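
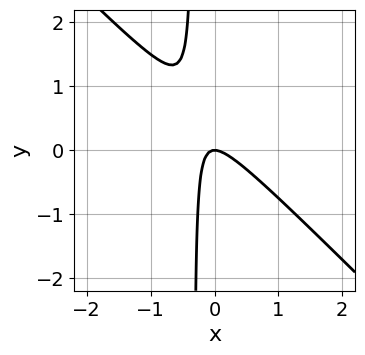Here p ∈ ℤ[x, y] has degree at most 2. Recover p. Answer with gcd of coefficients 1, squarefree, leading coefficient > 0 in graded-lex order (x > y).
1. The degree is 2 — the shape is more complex than any degree-1 curve.
2. Against the integer gridlines: it crosses the y-axis at the gridline y = 0; it crosses the x-axis at the gridline x = 0.
3. Putting this together gives p.

3*x^2 + 3*x*y + y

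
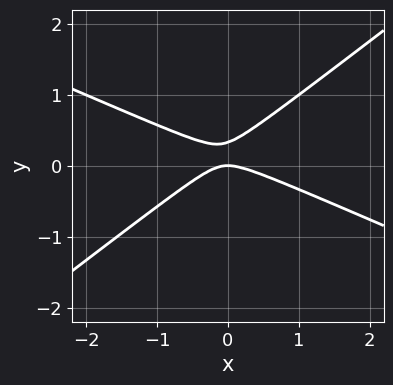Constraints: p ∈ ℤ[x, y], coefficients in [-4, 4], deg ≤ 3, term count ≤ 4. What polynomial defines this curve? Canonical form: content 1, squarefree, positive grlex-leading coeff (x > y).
x^2 + x*y - 3*y^2 + y

Degree: the shape is more complex than any degree-1 curve, so deg p = 2.
Reading off the gridlines: it meets the y-axis at y = 0 (among the integer gridlines); it crosses the x-axis at the gridline x = 0.
Solving for integer coefficients yields p as stated.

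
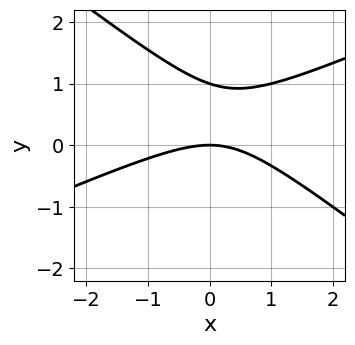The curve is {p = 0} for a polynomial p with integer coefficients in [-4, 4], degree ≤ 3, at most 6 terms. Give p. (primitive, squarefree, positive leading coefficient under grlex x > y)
x^2 - x*y - 3*y^2 + 3*y

The degree is 2 — a generic line meets the curve in up to 2 points.
Against the integer gridlines: it meets the x-axis at x = 0 (among the integer gridlines); the y-axis gridline crossings are at y ∈ {0, 1}.
Fitting integer coefficients to these (and the overall shape) gives p.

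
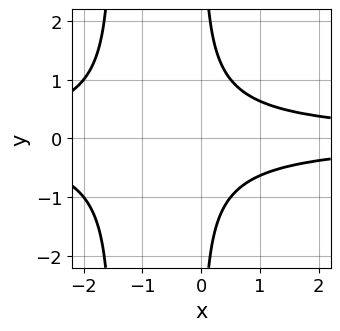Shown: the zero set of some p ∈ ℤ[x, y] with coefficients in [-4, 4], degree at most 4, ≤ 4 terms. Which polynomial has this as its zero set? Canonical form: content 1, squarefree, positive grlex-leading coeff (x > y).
Degree: a generic line meets the curve in up to 4 points, so deg p = 4.
Symmetries: the y ↦ −y reflection is a symmetry, so y appears only in even powers.
From the axis intercepts and sections: no x-intercept at any integer in the box; no y-intercept at any integer in the box.
These observations pin down the coefficients.

2*x^2*y^2 + 3*x*y^2 - 2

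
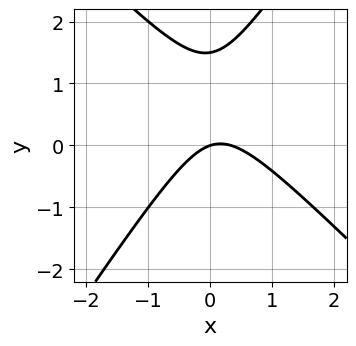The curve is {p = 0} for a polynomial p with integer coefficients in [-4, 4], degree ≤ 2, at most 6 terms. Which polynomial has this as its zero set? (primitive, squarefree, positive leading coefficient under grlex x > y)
(a) deg p = 2.
(b) From the axis intercepts and sections: one y-axis crossing is at y = 0; it crosses the x-axis at the gridline x = 0.
(c) Together with the visible shape, these determine p as stated.

3*x^2 + x*y - 2*y^2 - x + 3*y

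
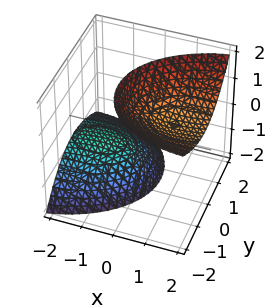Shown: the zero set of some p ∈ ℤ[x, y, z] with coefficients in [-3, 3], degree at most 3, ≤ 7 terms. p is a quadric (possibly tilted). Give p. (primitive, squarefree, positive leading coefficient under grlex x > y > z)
x^2 - 3*x*z + 2*y^2 + y*z - z^2 + 2

First, there are 2 components. They look like related sheets of one shape, so recover p as a whole.
Next, degree: the shape is more complex than any degree-1 surface, so deg p = 2.
Then, against the integer gridlines: the surface avoids every integer y-axis point in the box; it misses every integer gridline on the x-axis.
Finally, these observations pin down the coefficients.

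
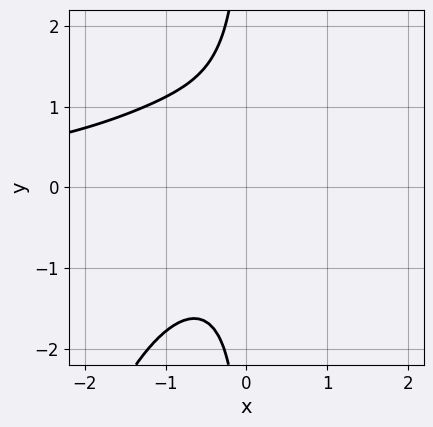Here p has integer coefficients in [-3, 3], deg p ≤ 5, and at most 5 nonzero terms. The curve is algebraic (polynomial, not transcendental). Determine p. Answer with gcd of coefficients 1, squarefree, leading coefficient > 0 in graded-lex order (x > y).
2*x^3*y + 3*x*y^2 + 3*x^2 + 3

(a) deg p = 4. A generic line meets the curve in up to 4 points.
(b) Reading off the gridlines: it misses every integer gridline on the y-axis; the curve avoids every integer x-axis point in the box.
(c) Solving for integer coefficients yields p as stated.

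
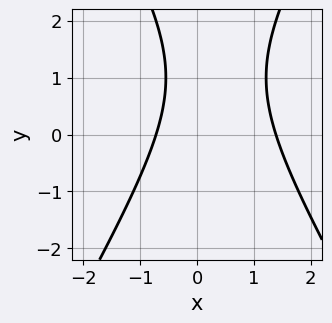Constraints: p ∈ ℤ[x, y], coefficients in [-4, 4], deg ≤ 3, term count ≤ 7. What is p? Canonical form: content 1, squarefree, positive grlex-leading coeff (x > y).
(a) Degree: the shape is more complex than any degree-1 curve, so deg p = 2.
(b) From the visible intercepts: the curve avoids every integer y-axis point in the box.
(c) Together with the visible shape, these determine p as stated.

3*x^2 - y^2 - 2*x + 2*y - 3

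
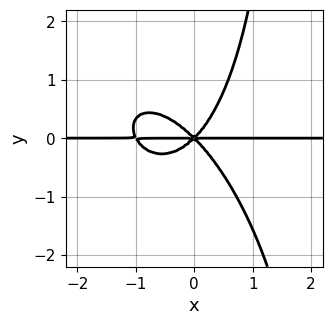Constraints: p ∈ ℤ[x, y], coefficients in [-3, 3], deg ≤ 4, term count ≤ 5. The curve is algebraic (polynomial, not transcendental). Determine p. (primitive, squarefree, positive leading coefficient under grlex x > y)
2*x^3*y + x^2*y^2 + x*y^3 + 2*x^2*y - 2*y^3

1. The degree is 4 — no degree-3 curve has this shape.
2. From the visible intercepts: one y-axis crossing is at y = 0; the visible x-axis segment lies entirely on the curve.
3. Putting this together gives p.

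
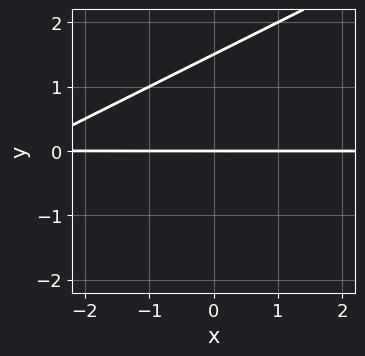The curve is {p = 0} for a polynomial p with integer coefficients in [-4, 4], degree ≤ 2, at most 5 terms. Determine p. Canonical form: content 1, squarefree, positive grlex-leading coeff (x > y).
(a) deg p = 2.
(b) Reading off the gridlines: it crosses the y-axis at the gridline y = 0; the visible x-axis segment lies entirely on the curve.
(c) Putting this together gives p.

x*y - 2*y^2 + 3*y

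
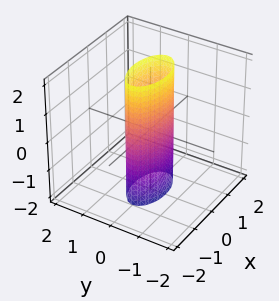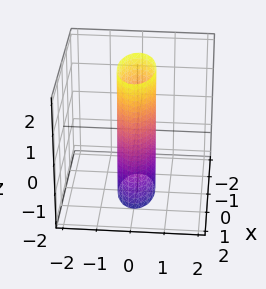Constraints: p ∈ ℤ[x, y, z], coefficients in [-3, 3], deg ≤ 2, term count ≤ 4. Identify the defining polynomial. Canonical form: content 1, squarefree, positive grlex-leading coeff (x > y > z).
deg p = 2.
Symmetries: the z ↦ −z reflection is a symmetry, so z appears only in even powers; mirror symmetry x ↦ −x ⇒ only even powers of x; it's symmetric under y → −y, forcing even powers of y.
From the visible intercepts: the surface avoids every integer z-axis point in the box; among the integer gridlines, it crosses the x-axis at x ∈ {-1, 1}.
Assembling these constraints gives the stated polynomial.

x^2 + 3*y^2 - 1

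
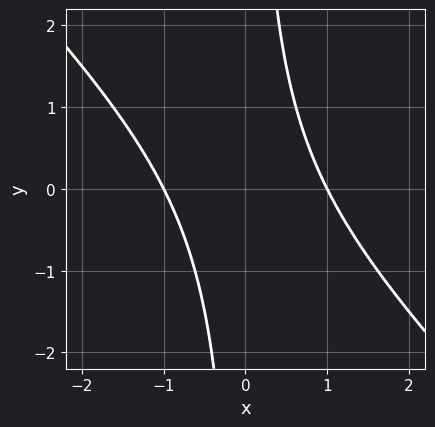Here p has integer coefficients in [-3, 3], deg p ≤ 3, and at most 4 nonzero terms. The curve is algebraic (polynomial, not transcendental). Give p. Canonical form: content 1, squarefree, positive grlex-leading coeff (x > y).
The degree is 2 — a generic line meets the curve in up to 2 points.
Against the integer gridlines: the curve avoids every integer y-axis point in the box; among the integer gridlines, it crosses the x-axis at x ∈ {-1, 1}.
Putting this together gives p.

x^2 + x*y - 1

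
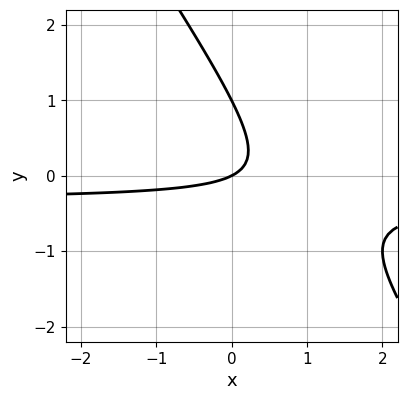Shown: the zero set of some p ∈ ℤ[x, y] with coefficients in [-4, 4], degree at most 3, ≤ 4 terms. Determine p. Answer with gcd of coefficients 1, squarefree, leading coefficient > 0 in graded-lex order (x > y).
First, deg p = 2. No degree-1 curve has this shape.
Then, checking where it meets the axes: the y-axis gridline crossings are at y ∈ {0, 1}; one x-axis crossing is at x = 0.
Finally, together with the visible shape, these determine p as stated.

3*x*y + 2*y^2 + x - 2*y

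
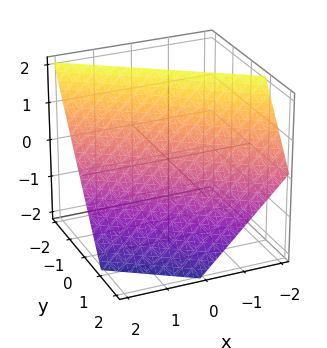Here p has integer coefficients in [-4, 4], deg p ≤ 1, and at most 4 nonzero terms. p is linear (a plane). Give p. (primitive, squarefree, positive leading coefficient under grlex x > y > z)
(a) deg p = 1. Every cross-section is a straight line — this is a plane.
(b) Against the integer gridlines: it crosses the z-axis at the gridline z = 1; it meets the x-axis at x = 1 (among the integer gridlines).
(c) Solving for integer coefficients yields p as stated.

2*x + 3*y + 2*z - 2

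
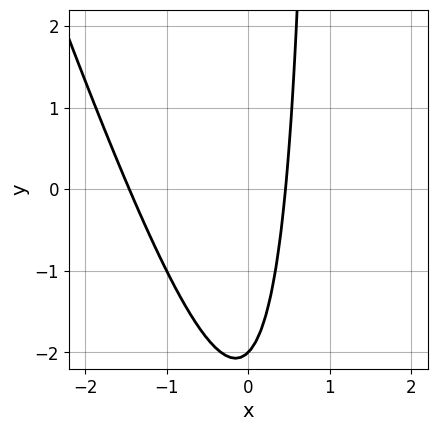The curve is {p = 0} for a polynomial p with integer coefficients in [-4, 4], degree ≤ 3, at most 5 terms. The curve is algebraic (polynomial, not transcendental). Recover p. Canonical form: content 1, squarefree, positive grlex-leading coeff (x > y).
3*x^2 + x*y + 3*x - y - 2

First, deg p = 2.
Then, checking where it meets the axes: one y-axis crossing is at y = -2.
Finally, assembling these constraints gives the stated polynomial.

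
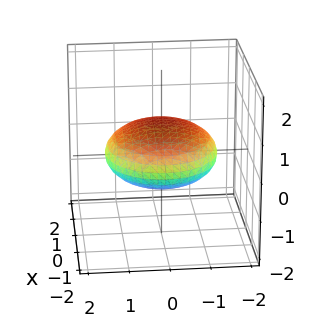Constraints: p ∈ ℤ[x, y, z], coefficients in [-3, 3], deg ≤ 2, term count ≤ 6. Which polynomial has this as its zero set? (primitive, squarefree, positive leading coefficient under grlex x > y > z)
Degree: a closed, bounded, convex surface; a quadric, so deg p = 2.
Symmetries: it's symmetric under z → −z, forcing even powers of z; rotational symmetry about the z-axis ⇒ p depends on x, y only through x² + y².
Reading off the gridlines: a circular section at z = 0 has radius between 1 and 2.
Fitting integer coefficients to these (and the overall shape) gives p.

x^2 + y^2 + 3*z^2 - 2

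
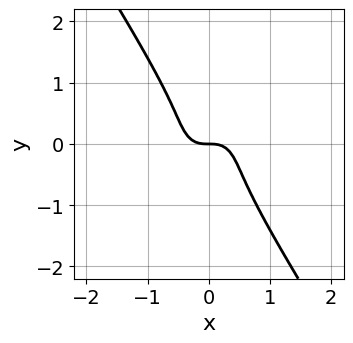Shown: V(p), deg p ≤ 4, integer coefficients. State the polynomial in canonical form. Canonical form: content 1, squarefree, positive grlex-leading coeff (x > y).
Degree: a generic line meets the curve in up to 3 points, so deg p = 3.
Against the integer gridlines: one x-axis crossing is at x = 0; it meets the y-axis at y = 0 (among the integer gridlines).
Solving for integer coefficients yields p as stated.

3*x^3 + 2*x*y^2 + 2*y^3 + y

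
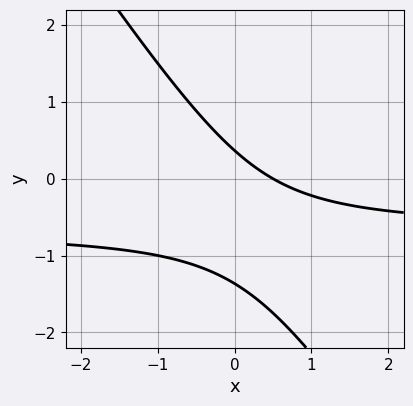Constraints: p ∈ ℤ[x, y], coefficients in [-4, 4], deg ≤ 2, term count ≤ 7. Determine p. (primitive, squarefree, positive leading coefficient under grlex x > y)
3*x*y + 2*y^2 + 2*x + 2*y - 1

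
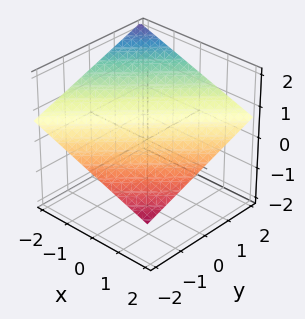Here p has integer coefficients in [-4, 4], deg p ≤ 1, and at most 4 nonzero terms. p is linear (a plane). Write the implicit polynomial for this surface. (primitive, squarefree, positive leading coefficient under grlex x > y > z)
x - y + 3*z - 2

(a) Degree: every cross-section is a straight line — this is a plane, so deg p = 1.
(b) From the visible intercepts: it meets the x-axis at x = 2 (among the integer gridlines); one y-axis crossing is at y = -2.
(c) Matching integer coefficients to the picture gives p.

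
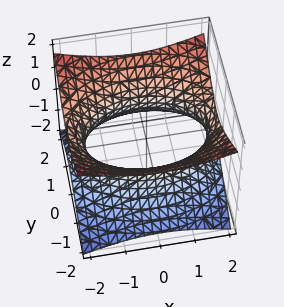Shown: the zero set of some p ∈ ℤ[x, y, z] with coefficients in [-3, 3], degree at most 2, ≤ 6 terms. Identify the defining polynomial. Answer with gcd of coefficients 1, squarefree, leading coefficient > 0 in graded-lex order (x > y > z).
The degree is 2 — one connected sheet with a waist; a quadric.
Symmetries: the y ↦ −y reflection is a symmetry, so y appears only in even powers; it's symmetric under z → −z, forcing even powers of z; mirror symmetry x ↦ −x ⇒ only even powers of x.
Observable constraints: no z-intercept at any integer in the box.
Matching integer coefficients to the picture gives p.

x^2 + 2*y^2 - 3*z^2 - 3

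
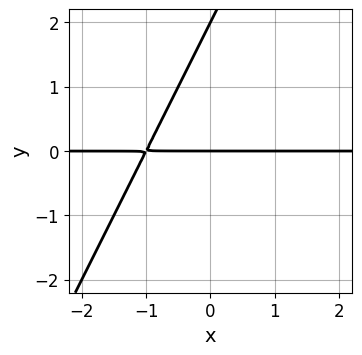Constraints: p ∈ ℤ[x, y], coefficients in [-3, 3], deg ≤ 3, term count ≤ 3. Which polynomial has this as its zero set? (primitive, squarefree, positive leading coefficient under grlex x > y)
2*x*y - y^2 + 2*y

deg p = 2. No degree-1 curve has this shape.
Checking where it meets the axes: the y-axis gridline crossings are at y ∈ {0, 2}; every point of the x-axis in the box is on the curve.
Fitting integer coefficients to these (and the overall shape) gives p.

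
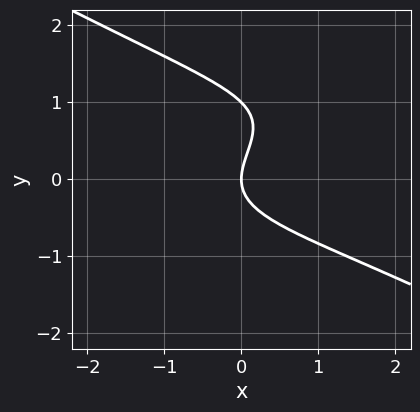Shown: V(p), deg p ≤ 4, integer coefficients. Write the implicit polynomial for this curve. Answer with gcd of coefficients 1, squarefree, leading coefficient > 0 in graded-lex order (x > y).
x^2*y - 3*y^3 + 3*y^2 - 3*x

1. The degree is 3 — the shape is more complex than any degree-2 curve.
2. Reading off the gridlines: among the integer gridlines, it crosses the y-axis at y ∈ {0, 1}; it crosses the x-axis at the gridline x = 0.
3. Assembling these constraints gives the stated polynomial.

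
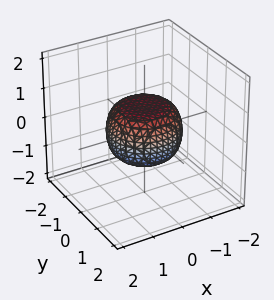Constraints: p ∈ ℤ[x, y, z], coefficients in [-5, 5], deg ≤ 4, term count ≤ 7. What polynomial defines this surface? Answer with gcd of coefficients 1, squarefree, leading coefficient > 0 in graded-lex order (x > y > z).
2*x^4 + 4*x^2*y^2 + 2*y^4 - x^2 - y^2 + 3*z^2 - 2

Degree: a generic line meets the surface in up to 4 points, so deg p = 4.
Symmetries: the z-axis is an axis of rotation, so x and y enter only as x² + y².
Reading off the gridlines: a circular section at z = 0 has radius between 1 and 2.
Matching integer coefficients to the picture gives p.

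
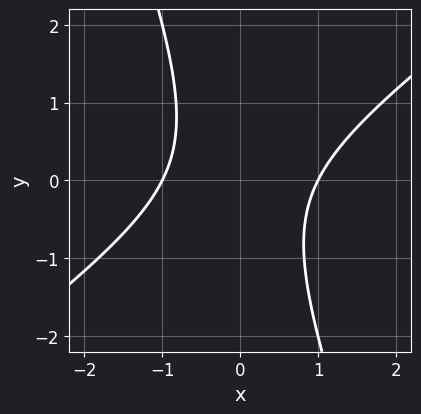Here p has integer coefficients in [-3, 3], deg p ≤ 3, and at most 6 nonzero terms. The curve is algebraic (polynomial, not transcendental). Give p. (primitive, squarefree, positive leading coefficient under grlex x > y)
Degree: the shape is more complex than any degree-1 curve, so deg p = 2.
From the axis intercepts and sections: among the integer gridlines, it crosses the x-axis at x ∈ {-1, 1}; no y-intercept at any integer in the box.
Together with the visible shape, these determine p as stated.

2*x^2 - 2*x*y - y^2 - 2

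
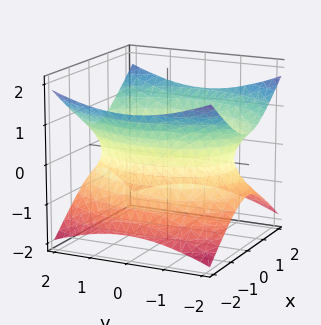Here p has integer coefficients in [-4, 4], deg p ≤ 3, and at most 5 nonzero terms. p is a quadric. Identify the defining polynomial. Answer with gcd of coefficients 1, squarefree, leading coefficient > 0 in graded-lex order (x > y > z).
2*x^2 + y^2 - 3*z^2 - 3

First, the degree is 2 — one connected sheet with a waist; a quadric.
Then, symmetries: mirror symmetry x ↦ −x ⇒ only even powers of x; it's symmetric under y → −y, forcing even powers of y; the z ↦ −z reflection is a symmetry, so z appears only in even powers.
Then, checking where it meets the axes: it misses every integer gridline on the z-axis.
Finally, fitting integer coefficients to these (and the overall shape) gives p.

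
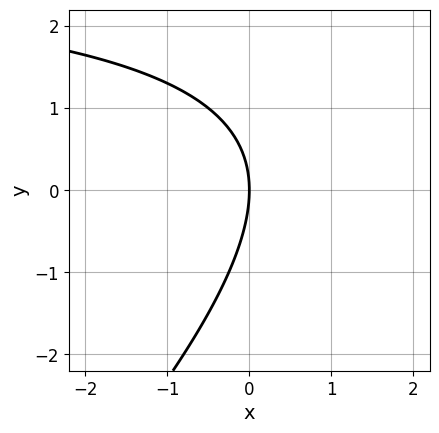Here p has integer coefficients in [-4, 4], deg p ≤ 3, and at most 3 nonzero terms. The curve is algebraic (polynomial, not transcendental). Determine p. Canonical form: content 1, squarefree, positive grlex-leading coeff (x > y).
(a) Degree: the shape is more complex than any degree-1 curve, so deg p = 2.
(b) Observable constraints: one y-axis crossing is at y = 0; it crosses the x-axis at the gridline x = 0.
(c) Solving for integer coefficients yields p as stated.

x*y - y^2 - 3*x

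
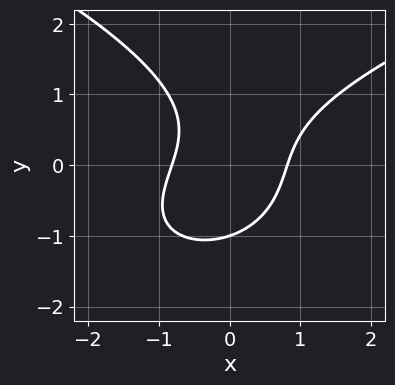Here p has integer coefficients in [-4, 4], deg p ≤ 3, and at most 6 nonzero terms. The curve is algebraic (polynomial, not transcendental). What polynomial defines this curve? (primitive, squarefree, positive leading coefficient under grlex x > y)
The degree is 3 — a generic line meets the curve in up to 3 points.
Reading off the gridlines: it crosses the y-axis at the gridline y = -1.
Together with the visible shape, these determine p as stated.

2*y^3 - 3*x^2 + 2*x*y + 2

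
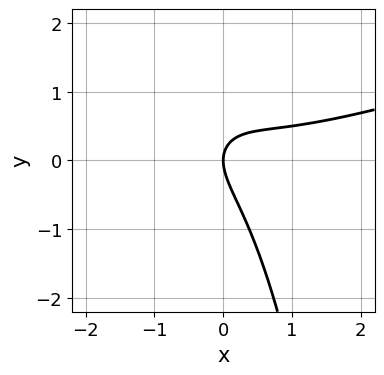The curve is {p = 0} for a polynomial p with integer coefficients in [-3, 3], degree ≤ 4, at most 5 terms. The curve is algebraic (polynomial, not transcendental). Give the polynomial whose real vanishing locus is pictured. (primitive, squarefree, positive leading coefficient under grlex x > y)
(a) The degree is 3 — a generic line meets the curve in up to 3 points.
(b) Against the integer gridlines: one x-axis crossing is at x = 0; it crosses the y-axis at the gridline y = 0.
(c) Putting this together gives p.

x^3 - 3*x^2*y - 2*x*y - 2*y^2 + 2*x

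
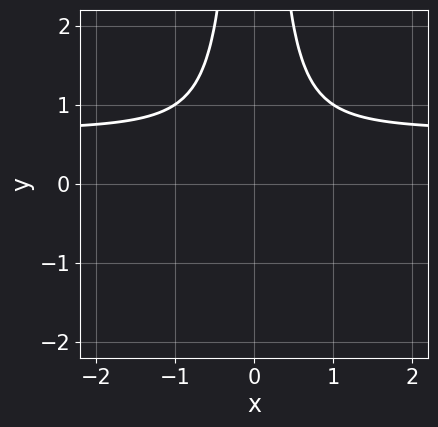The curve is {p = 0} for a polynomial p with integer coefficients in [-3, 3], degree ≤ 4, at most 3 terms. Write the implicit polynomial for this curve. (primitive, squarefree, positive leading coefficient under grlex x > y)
3*x^2*y - 2*x^2 - 1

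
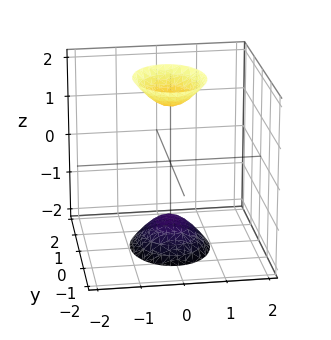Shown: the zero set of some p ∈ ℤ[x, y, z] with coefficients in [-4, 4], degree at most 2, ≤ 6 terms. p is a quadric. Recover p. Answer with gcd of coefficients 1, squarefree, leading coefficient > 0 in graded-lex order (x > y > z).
First, there are 2 components. Treating them together as one polynomial.
Then, degree: two sheets facing apart; a quadric, so deg p = 2.
Next, symmetries: it's symmetric under z → −z, forcing even powers of z; it's symmetric under y → −y, forcing even powers of y; it's symmetric under x → −x, forcing even powers of x.
Next, reading off the gridlines: no y-intercept at any integer in the box; the surface avoids every integer x-axis point in the box.
Finally, the integer polynomial consistent with all of this is the stated p.

3*x^2 + 2*y^2 - z^2 + 2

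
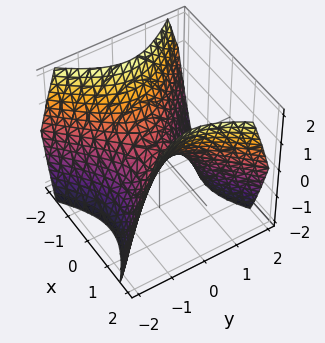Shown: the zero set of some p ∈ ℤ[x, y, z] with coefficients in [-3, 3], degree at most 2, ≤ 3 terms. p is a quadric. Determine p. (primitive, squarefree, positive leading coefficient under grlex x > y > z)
x^2 - y^2 - z

(a) The degree is 2 — a hyperbolic paraboloid; a quadric.
(b) Symmetries: the x ↦ −x reflection is a symmetry, so x appears only in even powers; it's symmetric under y → −y, forcing even powers of y.
(c) From the axis intercepts and sections: one x-axis crossing is at x = 0; one y-axis crossing is at y = 0; it meets the z-axis at z = 0 (among the integer gridlines).
(d) Assembling these constraints gives the stated polynomial.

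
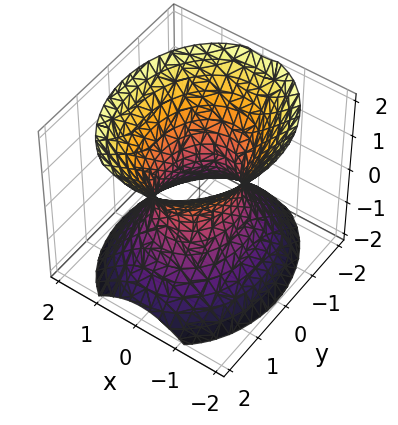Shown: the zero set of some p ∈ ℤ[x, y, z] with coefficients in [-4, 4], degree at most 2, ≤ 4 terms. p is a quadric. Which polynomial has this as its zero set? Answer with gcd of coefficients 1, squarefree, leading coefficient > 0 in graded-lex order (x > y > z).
3*x^2 + 2*y^2 - 2*z^2 - 2

(a) The degree is 2 — an hourglass — one-sheet hyperboloid; a quadric.
(b) Symmetries: mirror symmetry z ↦ −z ⇒ only even powers of z; it's symmetric under y → −y, forcing even powers of y; mirror symmetry x ↦ −x ⇒ only even powers of x.
(c) Reading off the gridlines: the y-axis gridline crossings are at y ∈ {-1, 1}; the surface avoids every integer z-axis point in the box.
(d) Fitting integer coefficients to these (and the overall shape) gives p.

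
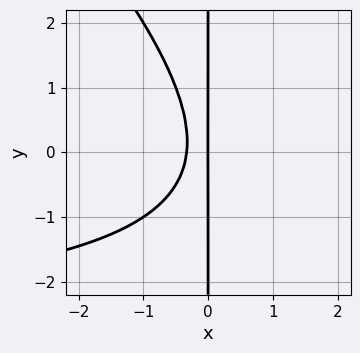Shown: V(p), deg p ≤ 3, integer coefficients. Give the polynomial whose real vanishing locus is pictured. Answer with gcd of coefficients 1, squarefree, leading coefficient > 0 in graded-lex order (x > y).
x^2*y + x*y^2 + 3*x^2 + x

The degree is 3 — no degree-2 curve has this shape.
From the visible intercepts: it meets the x-axis at x = 0 (among the integer gridlines); every point of the y-axis in the box is on the curve.
The integer polynomial consistent with all of this is the stated p.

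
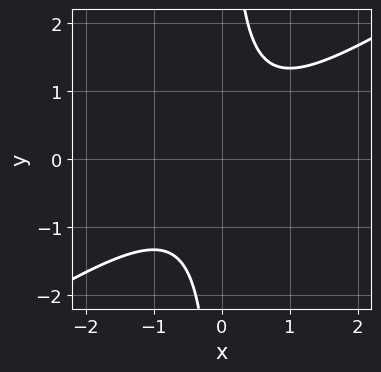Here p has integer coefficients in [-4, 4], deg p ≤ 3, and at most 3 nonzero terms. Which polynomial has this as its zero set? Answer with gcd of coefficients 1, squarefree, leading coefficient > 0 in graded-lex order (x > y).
First, degree: the shape is more complex than any degree-1 curve, so deg p = 2.
Next, against the integer gridlines: no y-intercept at any integer in the box; the curve avoids every integer x-axis point in the box.
Finally, the integer polynomial consistent with all of this is the stated p.

2*x^2 - 3*x*y + 2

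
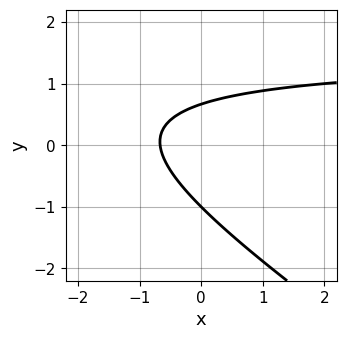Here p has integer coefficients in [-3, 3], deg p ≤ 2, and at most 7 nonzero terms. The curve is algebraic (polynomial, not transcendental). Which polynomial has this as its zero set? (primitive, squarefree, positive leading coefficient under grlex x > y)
2*x*y + 3*y^2 - 3*x + y - 2

First, deg p = 2.
Next, from the axis intercepts and sections: it crosses the y-axis at the gridline y = -1.
Finally, these observations pin down the coefficients.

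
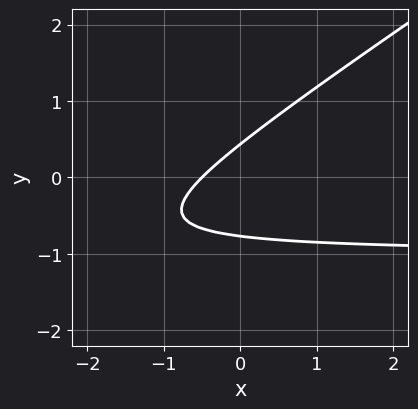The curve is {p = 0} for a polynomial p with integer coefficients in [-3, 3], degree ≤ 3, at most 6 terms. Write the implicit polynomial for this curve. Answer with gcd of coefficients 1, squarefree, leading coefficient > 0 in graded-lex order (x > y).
(a) Degree: no degree-1 curve has this shape, so deg p = 2.
(b) Solving for integer coefficients yields p as stated.

2*x*y - 3*y^2 + 2*x - y + 1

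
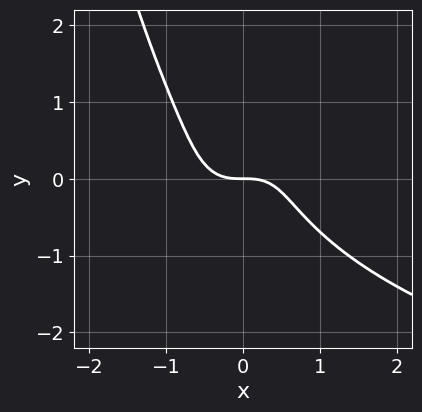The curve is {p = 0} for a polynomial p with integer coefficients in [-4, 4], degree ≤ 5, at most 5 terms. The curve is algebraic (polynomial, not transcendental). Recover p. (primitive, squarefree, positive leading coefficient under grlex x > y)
(a) Degree: the shape is more complex than any degree-3 curve, so deg p = 4.
(b) From the axis intercepts and sections: one x-axis crossing is at x = 0; one y-axis crossing is at y = 0.
(c) Assembling these constraints gives the stated polynomial.

2*x^2*y^2 - 3*x^3 - 2*y^3 - 2*y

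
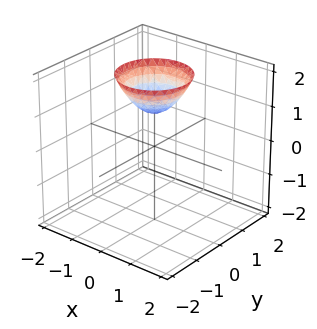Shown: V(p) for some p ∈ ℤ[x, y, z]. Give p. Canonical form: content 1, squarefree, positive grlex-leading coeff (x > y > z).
1. The degree is 2 — the shape is more complex than any degree-1 surface.
2. Symmetries: rotational symmetry about the z-axis ⇒ p depends on x, y only through x² + y².
3. Checking where it meets the axes: the surface avoids every integer x-axis point in the box; no y-intercept at any integer in the box; one z-axis crossing is at z = 1.
4. These observations pin down the coefficients.

x^2 + y^2 - z + 1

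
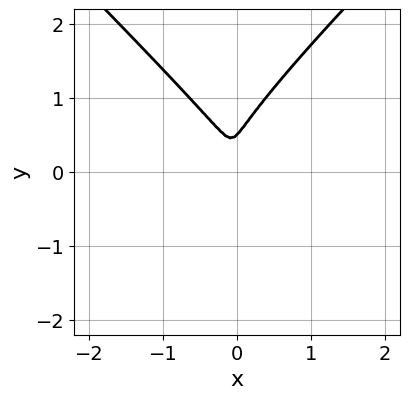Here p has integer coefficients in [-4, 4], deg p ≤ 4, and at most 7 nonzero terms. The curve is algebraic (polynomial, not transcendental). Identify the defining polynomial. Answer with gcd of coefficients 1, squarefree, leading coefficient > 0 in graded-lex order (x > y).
deg p = 3. No degree-2 curve has this shape.
Matching integer coefficients to the picture gives p.

2*x^2*y - 2*y^3 + 2*x^2 + x*y + y^2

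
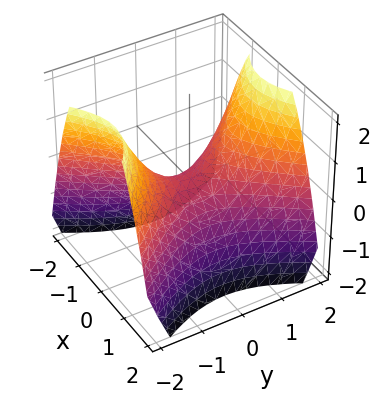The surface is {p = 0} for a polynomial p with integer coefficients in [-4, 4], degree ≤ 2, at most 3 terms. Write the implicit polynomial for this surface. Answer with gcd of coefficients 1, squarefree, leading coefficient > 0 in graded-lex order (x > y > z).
3*x^2 - 2*y^2 + 3*z

First, degree: a hyperbolic paraboloid; a quadric, so deg p = 2.
Then, symmetries: the x ↦ −x reflection is a symmetry, so x appears only in even powers; it's symmetric under y → −y, forcing even powers of y.
Then, from the axis intercepts and sections: one y-axis crossing is at y = 0; one z-axis crossing is at z = 0.
Finally, the integer polynomial consistent with all of this is the stated p.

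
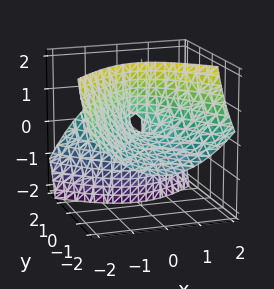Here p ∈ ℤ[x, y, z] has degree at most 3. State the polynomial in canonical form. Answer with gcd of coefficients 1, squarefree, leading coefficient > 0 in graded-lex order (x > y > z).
1. The degree is 2 — no degree-1 surface has this shape.
2. From the visible intercepts: one x-axis crossing is at x = 0; it crosses the y-axis at the gridline y = 0.
3. Matching integer coefficients to the picture gives p.

2*x^2 - y^2 + 3*y*z - z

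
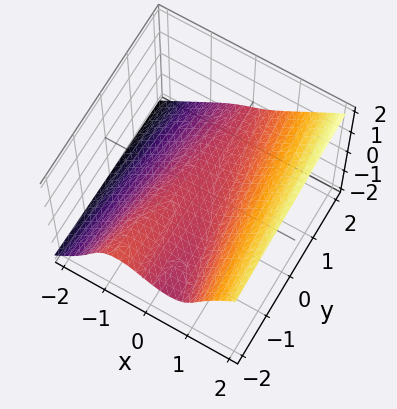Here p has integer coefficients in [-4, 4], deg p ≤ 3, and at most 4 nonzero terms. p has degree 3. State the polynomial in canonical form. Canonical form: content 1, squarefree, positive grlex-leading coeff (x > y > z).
The degree is 3 — a generic line meets the surface in up to 3 points.
From the axis intercepts and sections: it meets the z-axis at z = 0 (among the integer gridlines); one x-axis crossing is at x = 0.
Solving for integer coefficients yields p as stated. Check: (0, 2, 0) on the y-axis lies on the surface, and p(0, 2, 0) = 0. ✓

2*x^3 - 2*z^3 + x*y - 3*z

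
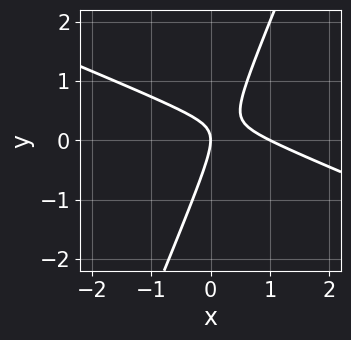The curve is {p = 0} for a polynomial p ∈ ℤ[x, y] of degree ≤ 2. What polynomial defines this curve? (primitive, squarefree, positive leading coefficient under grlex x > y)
x^2 + 2*x*y - y^2 - x

First, degree: a generic line meets the curve in up to 2 points, so deg p = 2.
Then, observable constraints: it crosses the y-axis at the gridline y = 0; among the integer gridlines, it crosses the x-axis at x ∈ {0, 1}.
Finally, together with the visible shape, these determine p as stated.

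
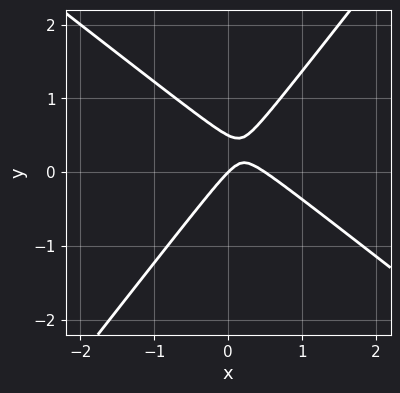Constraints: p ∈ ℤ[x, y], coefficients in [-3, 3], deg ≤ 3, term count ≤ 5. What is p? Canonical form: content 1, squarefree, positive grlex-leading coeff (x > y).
(a) The degree is 2 — no degree-1 curve has this shape.
(b) Observable constraints: it crosses the y-axis at the gridline y = 0; it meets the x-axis at x = 0 (among the integer gridlines).
(c) These observations pin down the coefficients.

2*x^2 + x*y - 2*y^2 - x + y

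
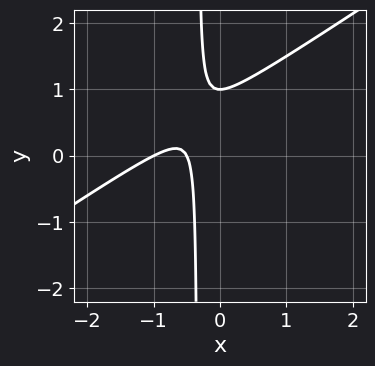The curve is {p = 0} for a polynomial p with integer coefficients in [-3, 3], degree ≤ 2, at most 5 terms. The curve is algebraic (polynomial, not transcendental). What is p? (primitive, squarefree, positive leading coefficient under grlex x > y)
deg p = 2. No degree-1 curve has this shape.
Reading off the gridlines: one x-axis crossing is at x = -1; it meets the y-axis at y = 1 (among the integer gridlines).
Solving for integer coefficients yields p as stated.

2*x^2 - 3*x*y + 3*x - y + 1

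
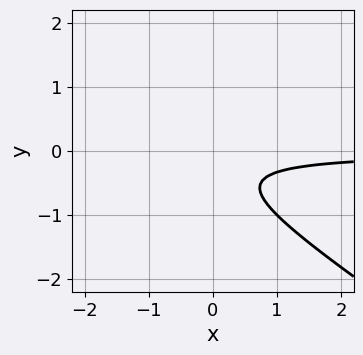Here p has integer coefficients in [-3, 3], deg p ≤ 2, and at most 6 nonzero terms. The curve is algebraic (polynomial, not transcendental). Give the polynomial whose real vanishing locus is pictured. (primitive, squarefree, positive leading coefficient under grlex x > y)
2*x*y + 3*y^2 + 2*y + 1

First, the degree is 2 — the shape is more complex than any degree-1 curve.
Next, from the axis intercepts and sections: no x-intercept at any integer in the box; it misses every integer gridline on the y-axis.
Finally, together with the visible shape, these determine p as stated.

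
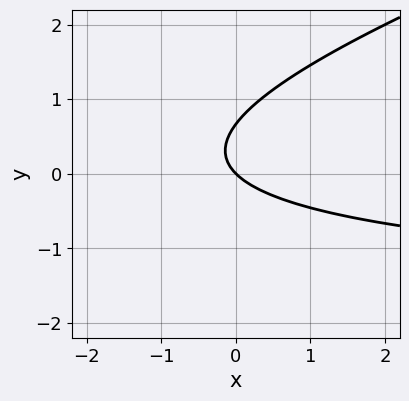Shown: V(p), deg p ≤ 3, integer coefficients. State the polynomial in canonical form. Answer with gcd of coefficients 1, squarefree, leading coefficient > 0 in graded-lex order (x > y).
1. deg p = 2. A generic line meets the curve in up to 2 points.
2. From the axis intercepts and sections: it meets the x-axis at x = 0 (among the integer gridlines); it meets the y-axis at y = 0 (among the integer gridlines).
3. Assembling these constraints gives the stated polynomial.

x*y - 3*y^2 + 2*x + 2*y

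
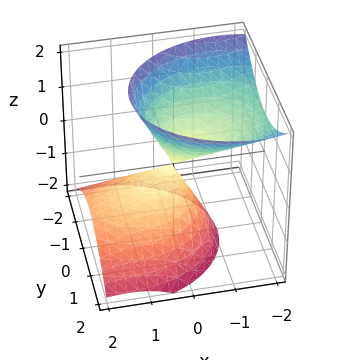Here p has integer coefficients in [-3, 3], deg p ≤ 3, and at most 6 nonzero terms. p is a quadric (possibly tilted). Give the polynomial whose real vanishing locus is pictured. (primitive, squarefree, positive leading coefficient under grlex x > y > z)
2*x^2 + 3*x*z + 3*y^2 - 2*z^2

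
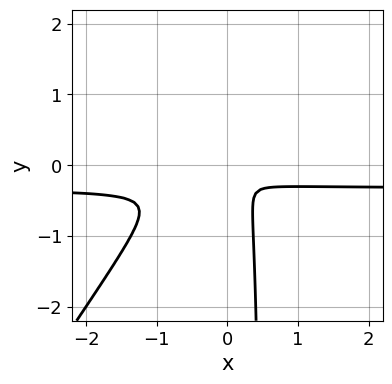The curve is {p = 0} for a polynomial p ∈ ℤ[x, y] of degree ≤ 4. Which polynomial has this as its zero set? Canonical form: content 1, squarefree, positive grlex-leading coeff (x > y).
3*x^2*y - 2*x*y^2 + x^2 + y^2

The degree is 3 — the shape is more complex than any degree-2 curve.
The integer polynomial consistent with all of this is the stated p.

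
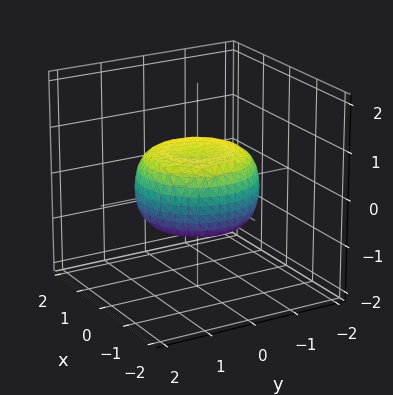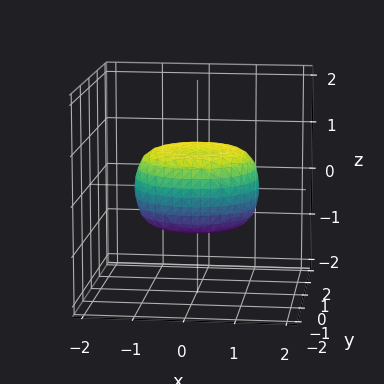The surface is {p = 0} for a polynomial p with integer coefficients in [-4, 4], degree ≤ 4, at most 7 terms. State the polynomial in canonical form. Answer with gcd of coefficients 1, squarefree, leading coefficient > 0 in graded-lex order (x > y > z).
x^4 + 2*x^2*y^2 + y^4 - x^2 - y^2 + 2*z^2 - 1

First, the degree is 4 — no degree-3 surface has this shape.
Next, symmetry: the surface is invariant under rotation about z: p = q(x² + y², z).
Then, observable constraints: a circular section at z = 0 has radius between 1 and 2.
Finally, together with the visible shape, these determine p as stated.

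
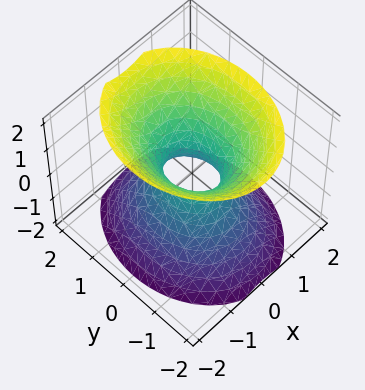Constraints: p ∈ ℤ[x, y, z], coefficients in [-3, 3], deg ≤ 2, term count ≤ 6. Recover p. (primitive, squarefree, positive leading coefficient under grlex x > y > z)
First, degree: an hourglass — one-sheet hyperboloid; a quadric, so deg p = 2.
Next, symmetries: it's symmetric under z → −z, forcing even powers of z; it's symmetric under y → −y, forcing even powers of y; it's symmetric under x → −x, forcing even powers of x.
Then, against the integer gridlines: it misses every integer gridline on the z-axis.
Finally, putting this together gives p.

3*x^2 + 2*y^2 - 2*z^2 - 1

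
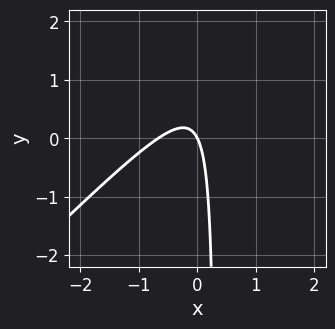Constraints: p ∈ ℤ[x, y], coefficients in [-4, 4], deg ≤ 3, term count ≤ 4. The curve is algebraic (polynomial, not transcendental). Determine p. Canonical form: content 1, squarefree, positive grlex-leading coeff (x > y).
1. deg p = 2. No degree-1 curve has this shape.
2. Against the integer gridlines: one x-axis crossing is at x = 0; it meets the y-axis at y = 0 (among the integer gridlines).
3. Matching integer coefficients to the picture gives p.

3*x^2 - 3*x*y + 2*x + y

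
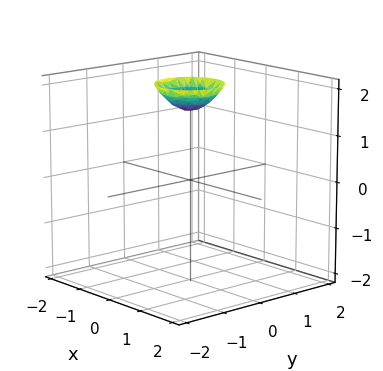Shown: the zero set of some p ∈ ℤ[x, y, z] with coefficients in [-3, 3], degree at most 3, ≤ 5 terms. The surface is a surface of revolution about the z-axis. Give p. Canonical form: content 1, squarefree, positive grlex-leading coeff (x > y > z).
2*x^2 + 2*y^2 - 2*z + 3

1. Degree: a generic line meets the surface in up to 2 points, so deg p = 2.
2. Symmetries: rotational symmetry about the z-axis ⇒ p depends on x, y only through x² + y².
3. Against the integer gridlines: a circular section at z = 2 has radius between 0 and 1; the surface avoids every integer y-axis point in the box.
4. Matching integer coefficients to the picture gives p.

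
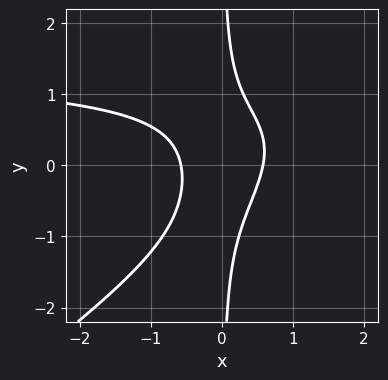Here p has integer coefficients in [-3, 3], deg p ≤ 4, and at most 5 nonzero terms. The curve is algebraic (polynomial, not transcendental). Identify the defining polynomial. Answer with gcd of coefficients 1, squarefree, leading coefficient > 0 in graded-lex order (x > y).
2*x^2*y - 3*x*y^2 - 3*x^2 + 1

1. Degree: no degree-2 curve has this shape, so deg p = 3.
2. Checking where it meets the axes: the curve avoids every integer y-axis point in the box.
3. These observations pin down the coefficients.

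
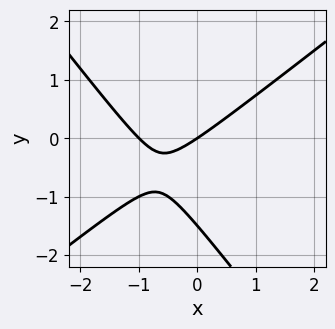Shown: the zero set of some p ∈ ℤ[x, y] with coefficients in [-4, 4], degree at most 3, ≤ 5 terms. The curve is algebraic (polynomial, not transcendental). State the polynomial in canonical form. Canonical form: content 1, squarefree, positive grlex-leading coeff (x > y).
2*x^2 - x*y - 2*y^2 + 2*x - 3*y

deg p = 2.
Checking where it meets the axes: it meets the y-axis at y = 0 (among the integer gridlines); among the integer gridlines, it crosses the x-axis at x ∈ {-1, 0}.
Solving for integer coefficients yields p as stated.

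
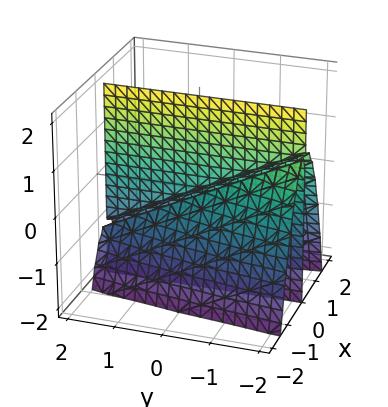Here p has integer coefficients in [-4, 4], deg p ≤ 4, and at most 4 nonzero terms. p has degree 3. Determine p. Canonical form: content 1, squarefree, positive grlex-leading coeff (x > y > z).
3*x^3 + x*y + 2*x*z

(a) The picture has 2 separate pieces. They look like related sheets of one shape, so recover p as a whole.
(b) The degree is 3 — the shape is more complex than any degree-2 surface.
(c) From the axis intercepts and sections: the visible z-axis segment lies entirely on the surface; one x-axis crossing is at x = 0; the visible y-axis segment lies entirely on the surface.
(d) Together with the visible shape, these determine p as stated.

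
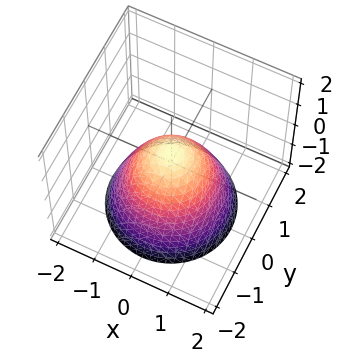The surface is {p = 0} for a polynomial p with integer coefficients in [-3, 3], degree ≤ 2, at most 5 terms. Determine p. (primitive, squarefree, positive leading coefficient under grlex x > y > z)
2*x^2 + 2*y^2 + 2*z - 1

1. Degree: the shape is more complex than any degree-1 surface, so deg p = 2.
2. Symmetries: every cross-section ⟂ z is a circle, so x, y appear only via x² + y².
3. From the visible intercepts: a circular section at z = 0 has radius between 0 and 1.
4. These observations pin down the coefficients.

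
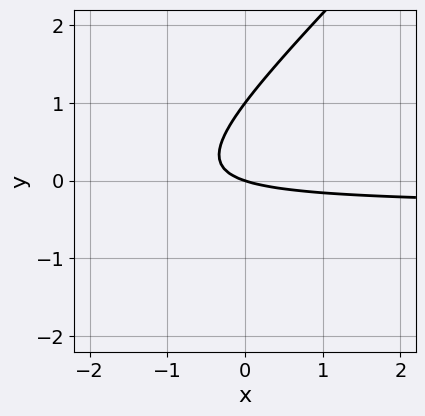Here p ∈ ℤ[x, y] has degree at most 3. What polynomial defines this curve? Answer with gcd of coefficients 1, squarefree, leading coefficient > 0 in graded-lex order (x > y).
3*x*y - 3*y^2 + x + 3*y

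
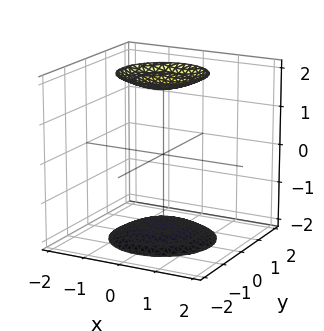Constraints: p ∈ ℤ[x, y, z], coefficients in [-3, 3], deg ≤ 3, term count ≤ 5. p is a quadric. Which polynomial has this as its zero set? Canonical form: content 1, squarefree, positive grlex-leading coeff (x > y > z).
x^2 + y^2 - z^2 + 3

(a) I count 2 distinct pieces.
(b) Degree: two separate bowl-shaped sheets opening away from each other; a quadric, so deg p = 2.
(c) Symmetries: mirror symmetry z ↦ −z ⇒ only even powers of z; the z-axis is an axis of rotation, so x and y enter only as x² + y².
(d) Against the integer gridlines: it misses every integer gridline on the x-axis; a circular section at z = -2 has radius exactly 1; no y-intercept at any integer in the box.
(e) Matching integer coefficients to the picture gives p.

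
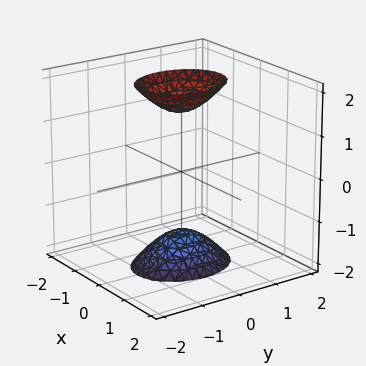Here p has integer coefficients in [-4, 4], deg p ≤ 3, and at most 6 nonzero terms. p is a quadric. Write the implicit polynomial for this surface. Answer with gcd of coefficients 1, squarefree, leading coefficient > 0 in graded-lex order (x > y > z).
3*x^2 + 2*y^2 - z^2 + 2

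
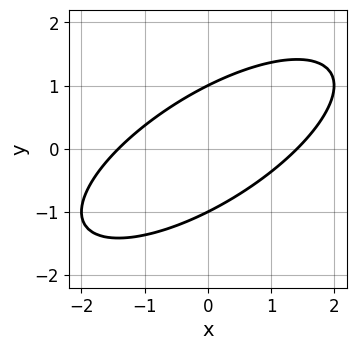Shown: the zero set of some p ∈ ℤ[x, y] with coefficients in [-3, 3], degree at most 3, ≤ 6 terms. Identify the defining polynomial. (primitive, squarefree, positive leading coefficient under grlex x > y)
1. The degree is 2 — no degree-1 curve has this shape.
2. Reading off the gridlines: the y-axis gridline crossings are at y ∈ {-1, 1}.
3. Matching integer coefficients to the picture gives p.

x^2 - 2*x*y + 2*y^2 - 2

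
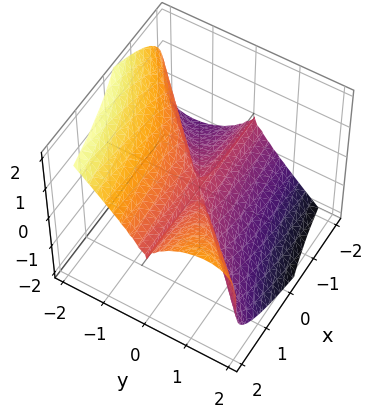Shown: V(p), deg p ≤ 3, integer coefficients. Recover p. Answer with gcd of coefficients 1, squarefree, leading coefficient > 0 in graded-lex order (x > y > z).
x*y^2 - y^3 - z^3

Degree: no degree-2 surface has this shape, so deg p = 3.
Observable constraints: one y-axis crossing is at y = 0; every point of the x-axis in the box is on the surface; it crosses the z-axis at the gridline z = 0.
Solving for integer coefficients yields p as stated.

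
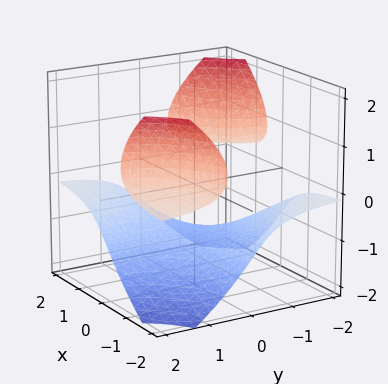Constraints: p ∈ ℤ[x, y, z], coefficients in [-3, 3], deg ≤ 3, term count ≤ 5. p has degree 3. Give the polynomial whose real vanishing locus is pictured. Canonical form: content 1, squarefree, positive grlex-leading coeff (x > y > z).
3*x*y*z + 2*z^3 + 2

First, the picture has 3 separate pieces. Treating them together as one polynomial.
Next, the degree is 3 — no degree-2 surface has this shape.
Then, against the integer gridlines: it misses every integer gridline on the x-axis; it crosses the z-axis at the gridline z = -1.
Finally, together with the visible shape, these determine p as stated.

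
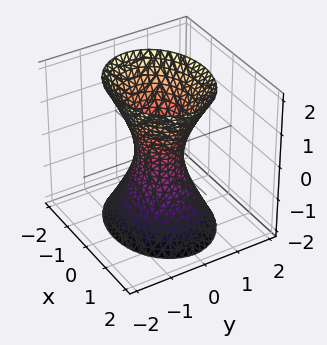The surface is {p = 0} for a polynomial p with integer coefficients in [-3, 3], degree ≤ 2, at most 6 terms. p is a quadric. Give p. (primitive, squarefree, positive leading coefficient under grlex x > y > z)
(a) The degree is 2 — an hourglass — one-sheet hyperboloid; a quadric.
(b) Symmetries: mirror symmetry x ↦ −x ⇒ only even powers of x; mirror symmetry z ↦ −z ⇒ only even powers of z; it's symmetric under y → −y, forcing even powers of y.
(c) From the visible intercepts: no z-intercept at any integer in the box.
(d) These observations pin down the coefficients.

2*x^2 + 3*y^2 - z^2 - 1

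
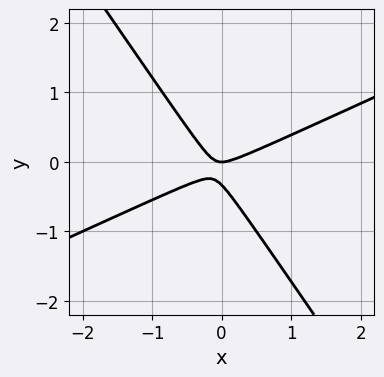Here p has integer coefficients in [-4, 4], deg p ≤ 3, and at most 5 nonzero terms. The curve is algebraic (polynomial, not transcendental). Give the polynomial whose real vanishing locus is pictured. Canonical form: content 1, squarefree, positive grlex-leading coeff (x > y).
(a) Degree: no degree-1 curve has this shape, so deg p = 2.
(b) Observable constraints: one x-axis crossing is at x = 0; one y-axis crossing is at y = 0.
(c) Putting this together gives p.

2*x^2 - 3*x*y - 3*y^2 - y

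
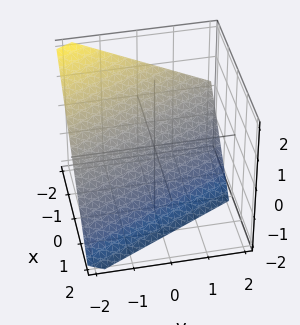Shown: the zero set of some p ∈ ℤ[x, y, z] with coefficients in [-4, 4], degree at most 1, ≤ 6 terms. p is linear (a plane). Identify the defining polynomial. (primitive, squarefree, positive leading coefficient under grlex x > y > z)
2*x + y + 2*z + 2

Degree: every cross-section is a straight line — this is a plane, so deg p = 1.
From the axis intercepts and sections: one z-axis crossing is at z = -1; it meets the x-axis at x = -1 (among the integer gridlines); it meets the y-axis at y = -2 (among the integer gridlines).
The integer polynomial consistent with all of this is the stated p.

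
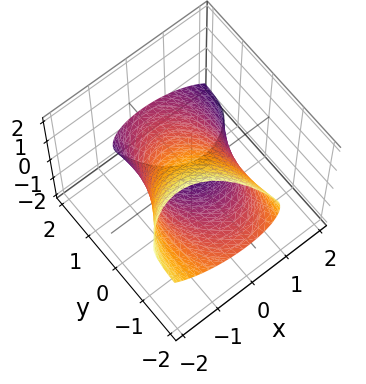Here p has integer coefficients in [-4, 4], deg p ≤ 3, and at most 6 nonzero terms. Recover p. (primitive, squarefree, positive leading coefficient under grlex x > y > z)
First, degree: a generic line meets the surface in up to 2 points, so deg p = 2.
Next, from the visible intercepts: among the integer gridlines, it crosses the x-axis at x ∈ {-1, 1}; the z-axis gridline crossings are at z ∈ {-1, 1}.
Finally, fitting integer coefficients to these (and the overall shape) gives p.

2*x^2 + 2*x*z + y^2 + 3*y*z + 2*z^2 - 2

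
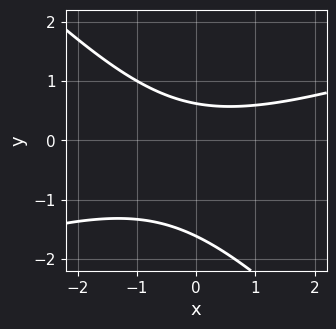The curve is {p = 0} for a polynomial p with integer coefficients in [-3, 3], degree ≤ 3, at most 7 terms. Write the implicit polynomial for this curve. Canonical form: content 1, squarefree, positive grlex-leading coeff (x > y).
First, degree: a generic line meets the curve in up to 2 points, so deg p = 2.
Next, reading off the gridlines: it misses every integer gridline on the x-axis.
Finally, the integer polynomial consistent with all of this is the stated p.

x^2 - 2*x*y - 3*y^2 - 3*y + 3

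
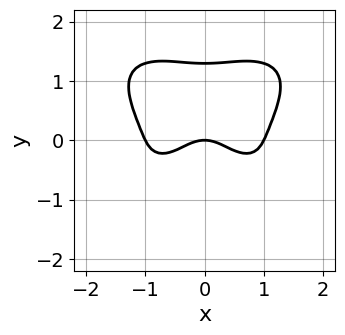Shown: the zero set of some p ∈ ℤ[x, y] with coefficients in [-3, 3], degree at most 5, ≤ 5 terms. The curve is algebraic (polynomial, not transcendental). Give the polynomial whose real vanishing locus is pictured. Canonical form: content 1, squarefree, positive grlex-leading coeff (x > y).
1. Degree: the shape is more complex than any degree-3 curve, so deg p = 4.
2. Symmetries: mirror symmetry x ↦ −x ⇒ only even powers of x.
3. From the axis intercepts and sections: one y-axis crossing is at y = 0; the x-axis gridline crossings are at x ∈ {-1, 0, 1}.
4. Putting this together gives p.

x^4 + 2*y^4 - 2*y^3 - x^2 - y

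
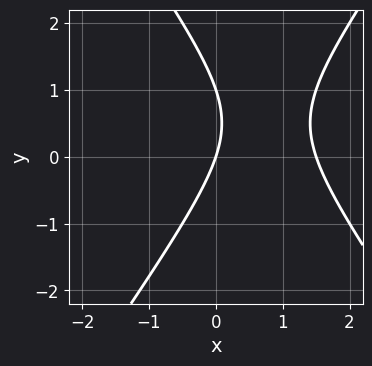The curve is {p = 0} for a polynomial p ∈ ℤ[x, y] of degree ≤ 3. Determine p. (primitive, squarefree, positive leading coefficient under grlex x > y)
2*x^2 - y^2 - 3*x + y

First, degree: no degree-1 curve has this shape, so deg p = 2.
Then, against the integer gridlines: it crosses the x-axis at the gridline x = 0; the y-axis gridline crossings are at y ∈ {0, 1}.
Finally, matching integer coefficients to the picture gives p.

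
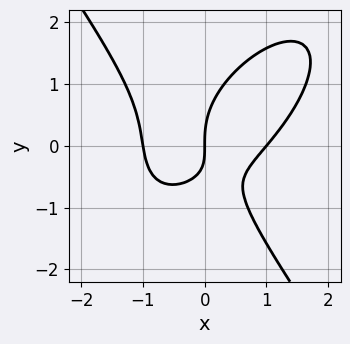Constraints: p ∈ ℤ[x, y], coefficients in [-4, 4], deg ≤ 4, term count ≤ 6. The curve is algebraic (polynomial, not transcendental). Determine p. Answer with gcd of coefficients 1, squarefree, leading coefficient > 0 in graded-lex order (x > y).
3*x^3 - 2*x^2*y + 2*y^3 - 3*x*y - 3*x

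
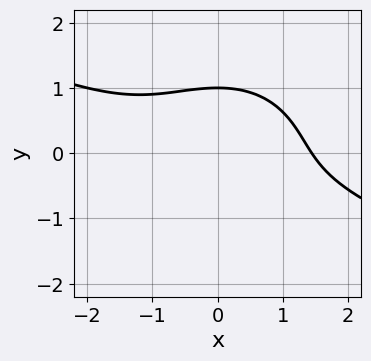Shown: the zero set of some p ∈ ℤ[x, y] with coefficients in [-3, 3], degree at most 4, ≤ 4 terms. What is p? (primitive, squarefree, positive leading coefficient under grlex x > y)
Degree: no degree-2 curve has this shape, so deg p = 3.
From the axis intercepts and sections: it crosses the y-axis at the gridline y = 1.
The integer polynomial consistent with all of this is the stated p.

x^3 + 2*x^2*y + 3*y^3 - 3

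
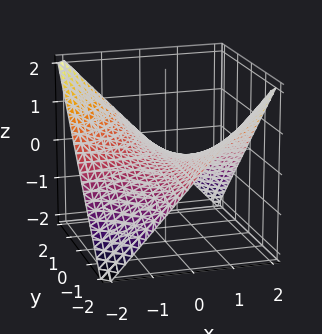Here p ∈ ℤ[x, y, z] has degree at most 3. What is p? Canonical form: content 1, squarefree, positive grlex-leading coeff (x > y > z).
x*y + 2*z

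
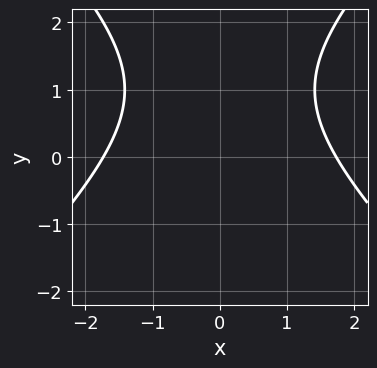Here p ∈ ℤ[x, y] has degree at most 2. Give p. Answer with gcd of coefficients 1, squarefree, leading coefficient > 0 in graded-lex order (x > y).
1. The degree is 2 — a generic line meets the curve in up to 2 points.
2. Symmetries: the x ↦ −x reflection is a symmetry, so x appears only in even powers.
3. From the visible intercepts: the curve avoids every integer y-axis point in the box.
4. Solving for integer coefficients yields p as stated.

x^2 - y^2 + 2*y - 3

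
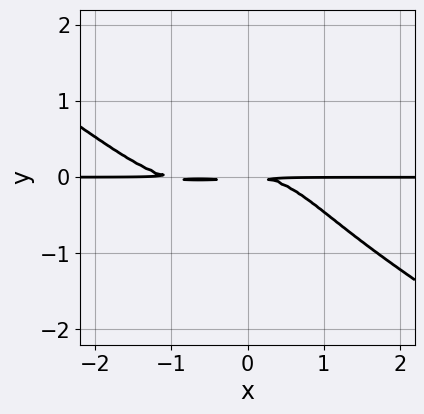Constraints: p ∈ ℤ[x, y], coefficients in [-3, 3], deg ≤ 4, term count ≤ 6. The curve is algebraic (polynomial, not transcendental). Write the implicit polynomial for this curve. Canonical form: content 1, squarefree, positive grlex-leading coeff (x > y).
First, the degree is 4 — no degree-3 curve has this shape.
Then, checking where it meets the axes: the visible x-axis segment lies entirely on the curve.
Finally, assembling these constraints gives the stated polynomial.

x^3*y + x^2*y^2 + 2*y^4 + x^2*y + 3*y^2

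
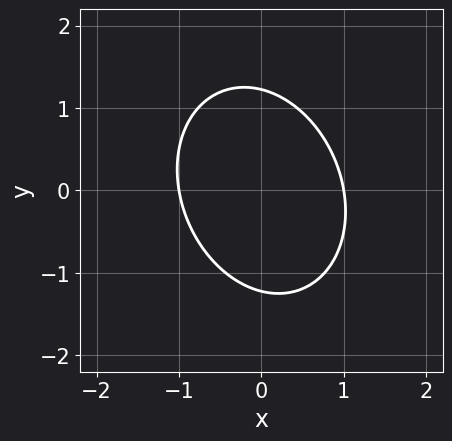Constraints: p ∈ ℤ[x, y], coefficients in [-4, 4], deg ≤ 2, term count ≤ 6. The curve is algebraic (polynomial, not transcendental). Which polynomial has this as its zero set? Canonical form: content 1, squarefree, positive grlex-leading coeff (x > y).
1. deg p = 2. A generic line meets the curve in up to 2 points.
2. Against the integer gridlines: the x-axis gridline crossings are at x ∈ {-1, 1}.
3. Putting this together gives p.

3*x^2 + x*y + 2*y^2 - 3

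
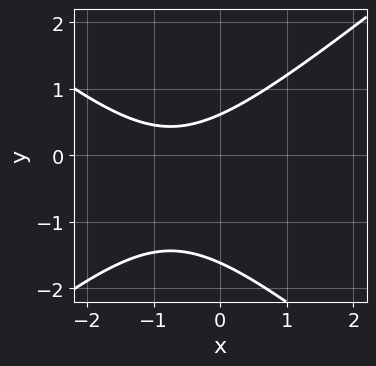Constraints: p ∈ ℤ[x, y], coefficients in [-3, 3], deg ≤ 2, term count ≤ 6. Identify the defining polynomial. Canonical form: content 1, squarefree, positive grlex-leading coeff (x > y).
2*x^2 - 3*y^2 + 3*x - 3*y + 3

Degree: no degree-1 curve has this shape, so deg p = 2.
Observable constraints: it misses every integer gridline on the x-axis.
Matching integer coefficients to the picture gives p.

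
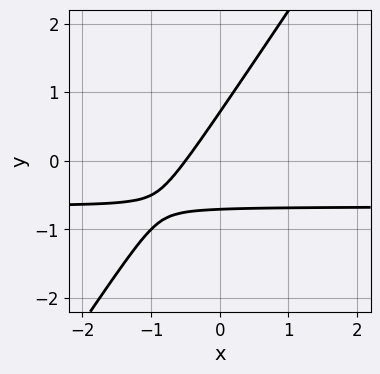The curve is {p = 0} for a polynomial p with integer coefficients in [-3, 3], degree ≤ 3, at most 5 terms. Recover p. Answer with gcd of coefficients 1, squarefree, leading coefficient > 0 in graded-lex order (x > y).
3*x*y - 2*y^2 + 2*x + 1

(a) deg p = 2. The shape is more complex than any degree-1 curve.
(b) The integer polynomial consistent with all of this is the stated p.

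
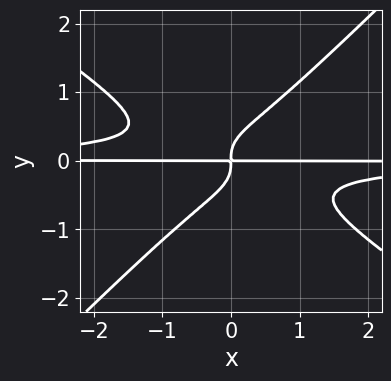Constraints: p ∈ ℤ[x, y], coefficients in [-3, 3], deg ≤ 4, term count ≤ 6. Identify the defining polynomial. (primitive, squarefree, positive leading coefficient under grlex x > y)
2*x^2*y^2 + x*y^3 - 3*y^4 + x*y

Degree: no degree-3 curve has this shape, so deg p = 4.
From the visible intercepts: every point of the x-axis in the box is on the curve.
The integer polynomial consistent with all of this is the stated p.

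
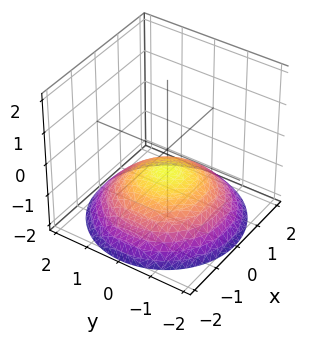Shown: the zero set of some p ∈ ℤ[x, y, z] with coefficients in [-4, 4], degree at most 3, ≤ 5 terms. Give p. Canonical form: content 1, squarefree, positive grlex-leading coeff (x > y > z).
x^2 + y^2 + 3*z + 2

(a) Degree: no degree-1 surface has this shape, so deg p = 2.
(b) Symmetries: rotational symmetry about the z-axis ⇒ p depends on x, y only through x² + y².
(c) Against the integer gridlines: the surface avoids every integer x-axis point in the box; the surface avoids every integer y-axis point in the box; a circular section at z = -1 has radius exactly 1.
(d) Putting this together gives p.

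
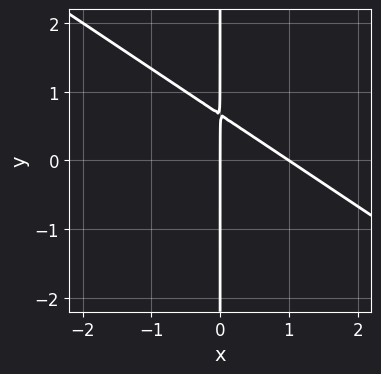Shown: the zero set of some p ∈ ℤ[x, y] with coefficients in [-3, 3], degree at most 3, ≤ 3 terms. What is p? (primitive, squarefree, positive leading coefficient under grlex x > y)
deg p = 2. A generic line meets the curve in up to 2 points.
Observable constraints: among the integer gridlines, it crosses the x-axis at x ∈ {0, 1}; every point of the y-axis in the box is on the curve.
These observations pin down the coefficients.

2*x^2 + 3*x*y - 2*x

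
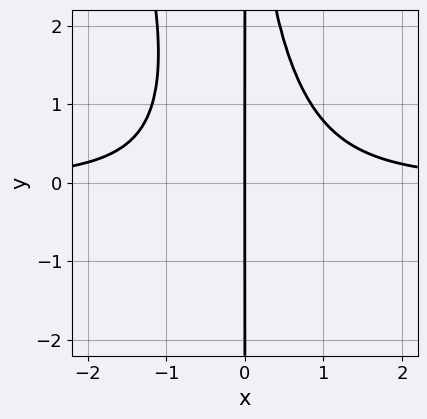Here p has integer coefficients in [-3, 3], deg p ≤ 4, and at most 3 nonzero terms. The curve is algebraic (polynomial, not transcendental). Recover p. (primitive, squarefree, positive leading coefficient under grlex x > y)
(a) Degree: a generic line meets the curve in up to 4 points, so deg p = 4.
(b) Checking where it meets the axes: it crosses the x-axis at the gridline x = 0; every point of the y-axis in the box is on the curve.
(c) Matching integer coefficients to the picture gives p.

3*x^3*y + x^2*y^2 - 3*x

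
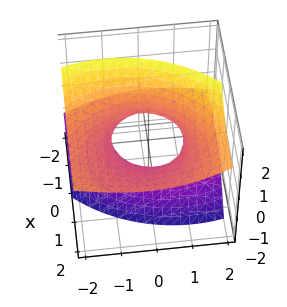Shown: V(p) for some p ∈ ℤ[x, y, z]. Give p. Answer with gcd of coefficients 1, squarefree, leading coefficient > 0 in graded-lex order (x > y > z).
x^2 - 3*x*z + y^2 + y*z - 2*z^2 - 1

1. The degree is 2 — the shape is more complex than any degree-1 surface.
2. Against the integer gridlines: no z-intercept at any integer in the box; the y-axis gridline crossings are at y ∈ {-1, 1}; among the integer gridlines, it crosses the x-axis at x ∈ {-1, 1}.
3. These observations pin down the coefficients.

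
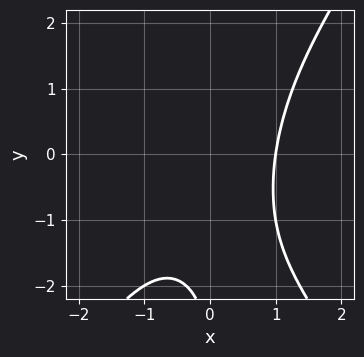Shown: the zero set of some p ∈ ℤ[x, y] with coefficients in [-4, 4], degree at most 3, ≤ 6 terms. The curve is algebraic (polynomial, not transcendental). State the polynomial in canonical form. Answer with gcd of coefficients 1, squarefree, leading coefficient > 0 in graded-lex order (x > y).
2*x^3 - x*y^2 + x - y - 3

1. The degree is 3 — no degree-2 curve has this shape.
2. From the visible intercepts: one x-axis crossing is at x = 1; the curve avoids every integer y-axis point in the box.
3. Putting this together gives p.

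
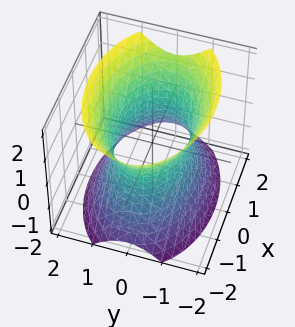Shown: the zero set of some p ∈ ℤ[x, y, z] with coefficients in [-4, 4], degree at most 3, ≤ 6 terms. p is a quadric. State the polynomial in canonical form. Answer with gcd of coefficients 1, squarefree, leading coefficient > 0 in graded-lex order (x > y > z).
1. The degree is 2 — one connected sheet with a waist; a quadric.
2. Symmetries: it's symmetric under y → −y, forcing even powers of y; it's symmetric under z → −z, forcing even powers of z; the x ↦ −x reflection is a symmetry, so x appears only in even powers.
3. Checking where it meets the axes: among the integer gridlines, it crosses the y-axis at y ∈ {-1, 1}; the surface avoids every integer z-axis point in the box.
4. Solving for integer coefficients yields p as stated.

x^2 + 2*y^2 - z^2 - 2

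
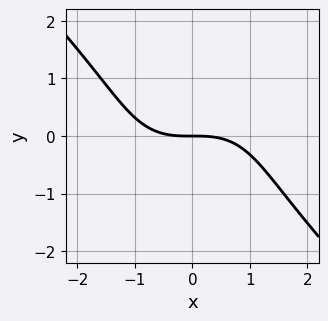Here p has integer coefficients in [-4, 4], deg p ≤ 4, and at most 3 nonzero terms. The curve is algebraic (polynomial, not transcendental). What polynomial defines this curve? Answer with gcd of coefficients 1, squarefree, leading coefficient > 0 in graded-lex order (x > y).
1. The degree is 3 — the shape is more complex than any degree-2 curve.
2. Against the integer gridlines: one x-axis crossing is at x = 0; it crosses the y-axis at the gridline y = 0.
3. Together with the visible shape, these determine p as stated.

x^3 + y^3 + 3*y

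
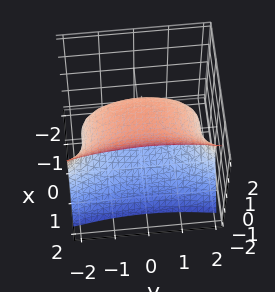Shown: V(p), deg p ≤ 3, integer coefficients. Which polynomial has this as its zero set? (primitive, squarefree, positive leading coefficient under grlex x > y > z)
3*x^3 - y^2 - 3*z^2 + 3

1. deg p = 3.
2. Checking where it meets the axes: the z-axis gridline crossings are at z ∈ {-1, 1}; it crosses the x-axis at the gridline x = -1.
3. Putting this together gives p.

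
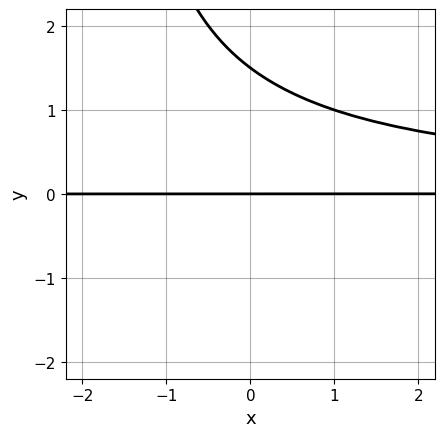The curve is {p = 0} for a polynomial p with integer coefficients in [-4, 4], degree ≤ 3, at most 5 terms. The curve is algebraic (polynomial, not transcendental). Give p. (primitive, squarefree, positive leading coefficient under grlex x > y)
x*y^2 + 2*y^2 - 3*y

1. The degree is 3 — the shape is more complex than any degree-2 curve.
2. Against the integer gridlines: it meets the y-axis at y = 0 (among the integer gridlines); every point of the x-axis in the box is on the curve.
3. Assembling these constraints gives the stated polynomial.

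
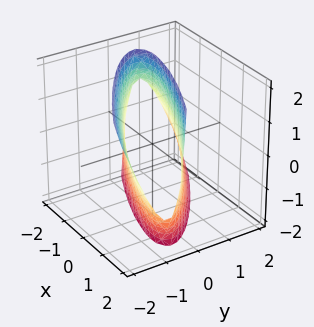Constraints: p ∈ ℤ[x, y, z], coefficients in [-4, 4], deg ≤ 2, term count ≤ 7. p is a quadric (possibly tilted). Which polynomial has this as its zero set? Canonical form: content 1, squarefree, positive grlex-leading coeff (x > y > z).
(a) deg p = 2. No degree-1 surface has this shape.
(b) From the axis intercepts and sections: it misses every integer gridline on the z-axis.
(c) Putting this together gives p.

x^2 + 3*x*y + 3*y^2 + y*z - 2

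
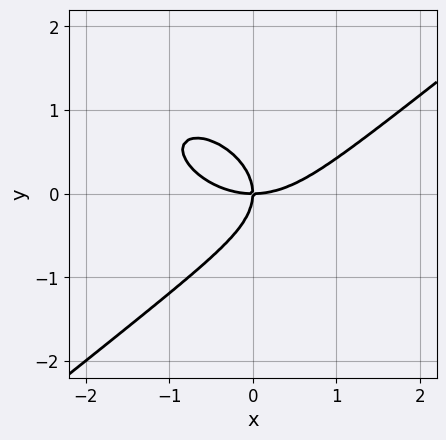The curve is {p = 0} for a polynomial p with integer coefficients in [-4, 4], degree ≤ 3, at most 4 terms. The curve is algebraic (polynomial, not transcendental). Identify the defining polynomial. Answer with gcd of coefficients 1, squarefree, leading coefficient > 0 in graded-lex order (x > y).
x^3 - 2*y^3 - 2*x*y

(a) deg p = 3.
(b) Against the integer gridlines: it meets the y-axis at y = 0 (among the integer gridlines); it crosses the x-axis at the gridline x = 0.
(c) The integer polynomial consistent with all of this is the stated p.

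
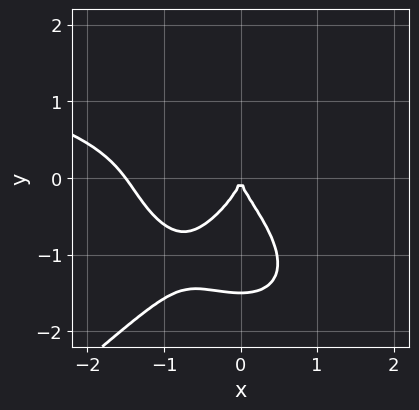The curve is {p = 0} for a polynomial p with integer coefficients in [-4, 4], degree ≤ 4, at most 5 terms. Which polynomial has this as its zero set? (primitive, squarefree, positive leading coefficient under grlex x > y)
x^3*y - 2*y^4 - 2*x^3 - 3*y^3 - 3*x^2

The degree is 4 — the shape is more complex than any degree-3 curve.
Against the integer gridlines: it crosses the y-axis at the gridline y = 0; it meets the x-axis at x = 0 (among the integer gridlines).
Putting this together gives p.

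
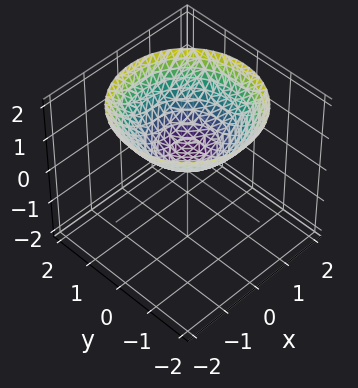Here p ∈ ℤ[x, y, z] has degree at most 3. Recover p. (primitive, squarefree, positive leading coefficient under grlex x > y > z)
x^2 + y^2 - 2*z + 1

(a) Degree: the shape is more complex than any degree-1 surface, so deg p = 2.
(b) Symmetries: the z-axis is an axis of rotation, so x and y enter only as x² + y².
(c) From the axis intercepts and sections: a circular section at z = 2 has radius between 1 and 2; no x-intercept at any integer in the box; it misses every integer gridline on the y-axis.
(d) These observations pin down the coefficients.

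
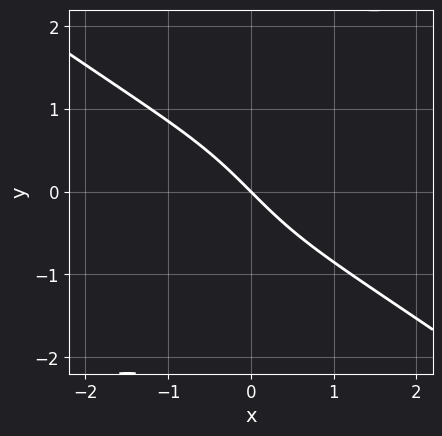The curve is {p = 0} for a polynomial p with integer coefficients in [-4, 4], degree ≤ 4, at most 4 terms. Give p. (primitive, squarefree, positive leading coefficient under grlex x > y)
(a) The degree is 3 — a generic line meets the curve in up to 3 points.
(b) From the visible intercepts: one x-axis crossing is at x = 0; it meets the y-axis at y = 0 (among the integer gridlines).
(c) Putting this together gives p.

x^3 - 2*x*y^2 + 3*x + 3*y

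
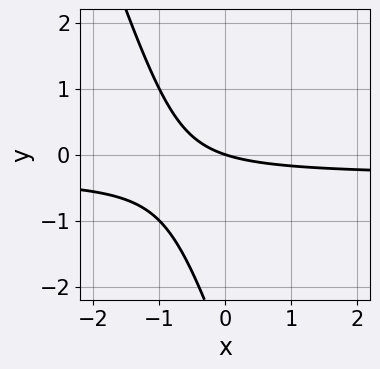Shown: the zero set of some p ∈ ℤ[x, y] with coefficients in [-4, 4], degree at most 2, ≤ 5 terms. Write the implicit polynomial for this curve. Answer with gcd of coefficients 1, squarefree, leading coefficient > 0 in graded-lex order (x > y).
3*x*y + y^2 + x + 3*y

(a) deg p = 2. The shape is more complex than any degree-1 curve.
(b) Against the integer gridlines: one y-axis crossing is at y = 0; one x-axis crossing is at x = 0.
(c) Fitting integer coefficients to these (and the overall shape) gives p.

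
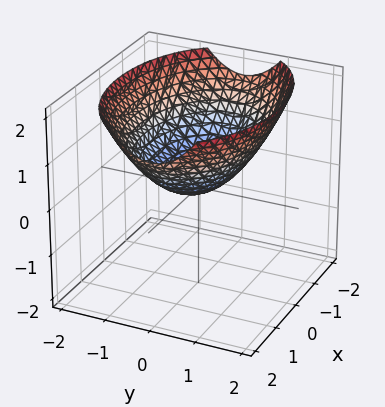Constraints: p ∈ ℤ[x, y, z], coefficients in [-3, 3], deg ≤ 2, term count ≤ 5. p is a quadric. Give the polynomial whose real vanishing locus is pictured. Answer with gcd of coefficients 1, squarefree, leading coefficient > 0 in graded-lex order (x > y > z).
x^2 + 2*y^2 - 3*z

First, the degree is 2 — a paraboloid; a quadric.
Next, symmetries: it's symmetric under y → −y, forcing even powers of y; mirror symmetry x ↦ −x ⇒ only even powers of x.
Then, against the integer gridlines: it meets the z-axis at z = 0 (among the integer gridlines); it crosses the x-axis at the gridline x = 0; one y-axis crossing is at y = 0.
Finally, assembling these constraints gives the stated polynomial.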